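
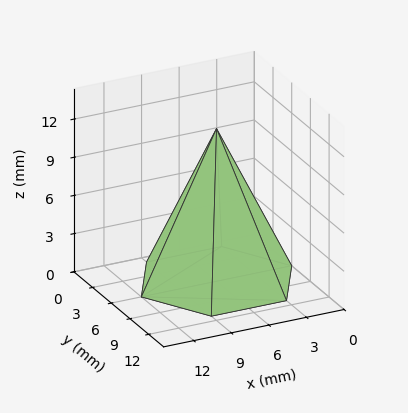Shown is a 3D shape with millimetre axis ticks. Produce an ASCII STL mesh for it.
Reading the render: the shape is a regular 6-sided pyramid, base circumscribed radius ≈ 6 mm, apex at z ≈ 12 mm (dimensions read to the nearest mm from the axis ticks). For the STL, each face is triangulated and given an outward normal.

solid part
  facet normal 0.0000 0.0000 -1.0000
    outer loop
      vertex 3.000 11.196 0.000
      vertex 9.000 11.196 0.000
      vertex 12.000 6.000 0.000
    endloop
  endfacet
  facet normal 0.0000 0.0000 -1.0000
    outer loop
      vertex 0.000 6.000 0.000
      vertex 3.000 11.196 0.000
      vertex 12.000 6.000 0.000
    endloop
  endfacet
  facet normal 0.0000 0.0000 -1.0000
    outer loop
      vertex 3.000 0.804 0.000
      vertex 0.000 6.000 0.000
      vertex 12.000 6.000 0.000
    endloop
  endfacet
  facet normal 0.0000 0.0000 -1.0000
    outer loop
      vertex 9.000 0.804 0.000
      vertex 3.000 0.804 0.000
      vertex 12.000 6.000 0.000
    endloop
  endfacet
  facet normal 0.7947 0.4588 0.3974
    outer loop
      vertex 12.000 6.000 0.000
      vertex 9.000 11.196 0.000
      vertex 6.000 6.000 12.000
    endloop
  endfacet
  facet normal 0.0000 0.9177 0.3973
    outer loop
      vertex 9.000 11.196 0.000
      vertex 3.000 11.196 0.000
      vertex 6.000 6.000 12.000
    endloop
  endfacet
  facet normal -0.7947 0.4588 0.3974
    outer loop
      vertex 3.000 11.196 0.000
      vertex 0.000 6.000 0.000
      vertex 6.000 6.000 12.000
    endloop
  endfacet
  facet normal -0.7947 -0.4588 0.3974
    outer loop
      vertex 0.000 6.000 0.000
      vertex 3.000 0.804 0.000
      vertex 6.000 6.000 12.000
    endloop
  endfacet
  facet normal 0.0000 -0.9177 0.3973
    outer loop
      vertex 3.000 0.804 0.000
      vertex 9.000 0.804 0.000
      vertex 6.000 6.000 12.000
    endloop
  endfacet
  facet normal 0.7947 -0.4588 0.3974
    outer loop
      vertex 9.000 0.804 0.000
      vertex 12.000 6.000 0.000
      vertex 6.000 6.000 12.000
    endloop
  endfacet
endsolid part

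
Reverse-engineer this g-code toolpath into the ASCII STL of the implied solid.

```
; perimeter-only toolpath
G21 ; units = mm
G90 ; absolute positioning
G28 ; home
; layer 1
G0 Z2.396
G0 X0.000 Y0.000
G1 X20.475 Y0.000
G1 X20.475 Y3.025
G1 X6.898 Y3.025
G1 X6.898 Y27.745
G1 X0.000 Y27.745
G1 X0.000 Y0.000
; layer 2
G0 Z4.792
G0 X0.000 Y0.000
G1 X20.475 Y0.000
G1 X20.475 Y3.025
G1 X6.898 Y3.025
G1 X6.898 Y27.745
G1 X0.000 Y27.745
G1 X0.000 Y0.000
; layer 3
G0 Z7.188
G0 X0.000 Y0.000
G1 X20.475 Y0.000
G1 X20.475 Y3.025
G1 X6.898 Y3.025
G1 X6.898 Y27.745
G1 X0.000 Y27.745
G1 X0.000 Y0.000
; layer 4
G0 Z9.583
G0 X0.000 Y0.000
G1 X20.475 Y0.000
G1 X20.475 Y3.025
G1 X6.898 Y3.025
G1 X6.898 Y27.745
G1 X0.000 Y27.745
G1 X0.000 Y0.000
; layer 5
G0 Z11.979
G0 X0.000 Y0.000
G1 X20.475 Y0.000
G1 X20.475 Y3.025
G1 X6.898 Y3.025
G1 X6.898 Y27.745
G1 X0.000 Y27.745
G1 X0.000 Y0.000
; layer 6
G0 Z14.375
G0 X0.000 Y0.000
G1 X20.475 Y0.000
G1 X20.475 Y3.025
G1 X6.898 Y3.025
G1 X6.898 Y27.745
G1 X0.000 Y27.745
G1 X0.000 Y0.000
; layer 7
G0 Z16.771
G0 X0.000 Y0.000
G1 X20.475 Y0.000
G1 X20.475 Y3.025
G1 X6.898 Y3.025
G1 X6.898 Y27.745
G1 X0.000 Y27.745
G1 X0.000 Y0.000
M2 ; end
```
solid part
  facet normal 0.0000 0.0000 -1.0000
    outer loop
      vertex 20.475 3.025 0.000
      vertex 20.475 0.000 0.000
      vertex 0.000 0.000 0.000
    endloop
  endfacet
  facet normal 0.0000 0.0000 -1.0000
    outer loop
      vertex 6.898 3.025 0.000
      vertex 20.475 3.025 0.000
      vertex 0.000 0.000 0.000
    endloop
  endfacet
  facet normal 0.0000 0.0000 -1.0000
    outer loop
      vertex 6.898 27.745 0.000
      vertex 6.898 3.025 0.000
      vertex 0.000 0.000 0.000
    endloop
  endfacet
  facet normal 0.0000 0.0000 -1.0000
    outer loop
      vertex 0.000 27.745 0.000
      vertex 6.898 27.745 0.000
      vertex 0.000 0.000 0.000
    endloop
  endfacet
  facet normal 0.0000 0.0000 1.0000
    outer loop
      vertex 0.000 0.000 16.771
      vertex 20.475 0.000 16.771
      vertex 20.475 3.025 16.771
    endloop
  endfacet
  facet normal 0.0000 0.0000 1.0000
    outer loop
      vertex 0.000 0.000 16.771
      vertex 20.475 3.025 16.771
      vertex 6.898 3.025 16.771
    endloop
  endfacet
  facet normal 0.0000 0.0000 1.0000
    outer loop
      vertex 0.000 0.000 16.771
      vertex 6.898 3.025 16.771
      vertex 6.898 27.745 16.771
    endloop
  endfacet
  facet normal 0.0000 0.0000 1.0000
    outer loop
      vertex 0.000 0.000 16.771
      vertex 6.898 27.745 16.771
      vertex 0.000 27.745 16.771
    endloop
  endfacet
  facet normal 0.0000 -1.0000 0.0000
    outer loop
      vertex 0.000 0.000 0.000
      vertex 20.475 0.000 0.000
      vertex 20.475 0.000 16.771
    endloop
  endfacet
  facet normal 0.0000 -1.0000 0.0000
    outer loop
      vertex 0.000 0.000 0.000
      vertex 20.475 0.000 16.771
      vertex 0.000 0.000 16.771
    endloop
  endfacet
  facet normal 1.0000 0.0000 0.0000
    outer loop
      vertex 20.475 0.000 0.000
      vertex 20.475 3.025 0.000
      vertex 20.475 3.025 16.771
    endloop
  endfacet
  facet normal 1.0000 0.0000 0.0000
    outer loop
      vertex 20.475 0.000 0.000
      vertex 20.475 3.025 16.771
      vertex 20.475 0.000 16.771
    endloop
  endfacet
  facet normal 0.0000 1.0000 0.0000
    outer loop
      vertex 20.475 3.025 0.000
      vertex 6.898 3.025 0.000
      vertex 6.898 3.025 16.771
    endloop
  endfacet
  facet normal 0.0000 1.0000 0.0000
    outer loop
      vertex 20.475 3.025 0.000
      vertex 6.898 3.025 16.771
      vertex 20.475 3.025 16.771
    endloop
  endfacet
  facet normal 1.0000 0.0000 0.0000
    outer loop
      vertex 6.898 3.025 0.000
      vertex 6.898 27.745 0.000
      vertex 6.898 27.745 16.771
    endloop
  endfacet
  facet normal 1.0000 0.0000 0.0000
    outer loop
      vertex 6.898 3.025 0.000
      vertex 6.898 27.745 16.771
      vertex 6.898 3.025 16.771
    endloop
  endfacet
  facet normal 0.0000 1.0000 0.0000
    outer loop
      vertex 6.898 27.745 0.000
      vertex 0.000 27.745 0.000
      vertex 0.000 27.745 16.771
    endloop
  endfacet
  facet normal 0.0000 1.0000 0.0000
    outer loop
      vertex 6.898 27.745 0.000
      vertex 0.000 27.745 16.771
      vertex 6.898 27.745 16.771
    endloop
  endfacet
  facet normal -1.0000 0.0000 0.0000
    outer loop
      vertex 0.000 27.745 0.000
      vertex 0.000 0.000 0.000
      vertex 0.000 0.000 16.771
    endloop
  endfacet
  facet normal -1.0000 0.0000 0.0000
    outer loop
      vertex 0.000 27.745 0.000
      vertex 0.000 0.000 16.771
      vertex 0.000 27.745 16.771
    endloop
  endfacet
endsolid part

The G0 Z moves step by Δz≈2.396 mm. Every layer's G1 loop is the same polygon, so the solid is a straight extrusion of it from z=0 to z≈16.8. Closing with flat bottom and top caps and triangulating gives 20 facets — an L-shaped prism: outer 20.5 × 27.7 mm, arm thicknesses ≈ 3.02 mm (horizontal) and 6.9 mm (vertical), extruded 16.8 mm in z.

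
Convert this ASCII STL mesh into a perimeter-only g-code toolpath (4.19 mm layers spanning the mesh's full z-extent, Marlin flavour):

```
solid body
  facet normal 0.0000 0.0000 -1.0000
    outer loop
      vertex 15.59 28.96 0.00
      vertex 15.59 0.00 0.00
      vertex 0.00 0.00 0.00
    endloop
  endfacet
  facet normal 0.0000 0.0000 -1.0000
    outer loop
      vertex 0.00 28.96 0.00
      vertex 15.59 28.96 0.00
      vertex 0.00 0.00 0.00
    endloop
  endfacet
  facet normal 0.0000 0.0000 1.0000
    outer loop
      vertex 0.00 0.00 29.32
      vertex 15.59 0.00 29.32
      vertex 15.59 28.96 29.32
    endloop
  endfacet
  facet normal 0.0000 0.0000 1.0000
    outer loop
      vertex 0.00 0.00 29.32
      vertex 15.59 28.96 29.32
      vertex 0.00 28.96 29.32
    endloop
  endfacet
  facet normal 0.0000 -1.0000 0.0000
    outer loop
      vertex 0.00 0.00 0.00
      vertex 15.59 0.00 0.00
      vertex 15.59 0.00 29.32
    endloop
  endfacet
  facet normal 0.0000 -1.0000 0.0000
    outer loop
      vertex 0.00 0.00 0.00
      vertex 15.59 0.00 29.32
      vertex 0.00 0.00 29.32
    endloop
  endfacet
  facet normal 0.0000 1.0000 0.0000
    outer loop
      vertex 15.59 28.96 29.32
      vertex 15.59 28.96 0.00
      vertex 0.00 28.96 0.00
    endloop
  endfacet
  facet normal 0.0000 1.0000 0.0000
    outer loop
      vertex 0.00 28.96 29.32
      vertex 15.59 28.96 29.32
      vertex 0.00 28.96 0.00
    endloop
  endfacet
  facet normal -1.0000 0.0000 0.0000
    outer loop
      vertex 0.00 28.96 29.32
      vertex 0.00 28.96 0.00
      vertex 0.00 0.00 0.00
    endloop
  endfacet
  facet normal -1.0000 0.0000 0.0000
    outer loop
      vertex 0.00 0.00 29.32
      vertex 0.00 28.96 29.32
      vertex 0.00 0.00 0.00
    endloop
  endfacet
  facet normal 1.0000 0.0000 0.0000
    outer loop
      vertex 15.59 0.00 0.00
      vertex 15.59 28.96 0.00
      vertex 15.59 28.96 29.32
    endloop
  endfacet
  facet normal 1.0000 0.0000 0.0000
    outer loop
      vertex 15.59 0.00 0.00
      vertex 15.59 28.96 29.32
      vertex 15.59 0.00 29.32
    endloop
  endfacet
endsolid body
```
; perimeter-only toolpath
G21 ; units = mm
G90 ; absolute positioning
G28 ; home
; layer 1
G0 Z4.19
G0 X0.00 Y0.00
G1 X15.59 Y0.00
G1 X15.59 Y28.96
G1 X0.00 Y28.96
G1 X0.00 Y0.00
; layer 2
G0 Z8.38
G0 X0.00 Y0.00
G1 X15.59 Y0.00
G1 X15.59 Y28.96
G1 X0.00 Y28.96
G1 X0.00 Y0.00
; layer 3
G0 Z12.57
G0 X0.00 Y0.00
G1 X15.59 Y0.00
G1 X15.59 Y28.96
G1 X0.00 Y28.96
G1 X0.00 Y0.00
; layer 4
G0 Z16.75
G0 X0.00 Y0.00
G1 X15.59 Y0.00
G1 X15.59 Y28.96
G1 X0.00 Y28.96
G1 X0.00 Y0.00
; layer 5
G0 Z20.94
G0 X0.00 Y0.00
G1 X15.59 Y0.00
G1 X15.59 Y28.96
G1 X0.00 Y28.96
G1 X0.00 Y0.00
; layer 6
G0 Z25.13
G0 X0.00 Y0.00
G1 X15.59 Y0.00
G1 X15.59 Y28.96
G1 X0.00 Y28.96
G1 X0.00 Y0.00
; layer 7
G0 Z29.32
G0 X0.00 Y0.00
G1 X15.59 Y0.00
G1 X15.59 Y28.96
G1 X0.00 Y28.96
G1 X0.00 Y0.00
M2 ; end

The solid is a rectangular box, roughly 15.6 × 29 mm footprint and 29.3 mm tall. Slicing at Δz = 4.19 mm — 7 equal slices spanning the solid's height, so layer i sits at z = i·h/7 — gives 7 non-empty perimeters. Each is a 4-segment closed polygon; G0 lifts to the layer z and rapids to the start vertex, then G1 traces the edges.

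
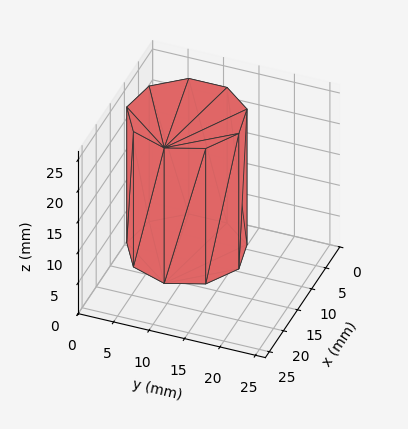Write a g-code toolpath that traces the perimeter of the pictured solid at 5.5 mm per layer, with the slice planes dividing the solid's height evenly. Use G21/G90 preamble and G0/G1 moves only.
Reading the render: the shape is a regular 9-sided prism (a cylinder approximated with 9 flat sides), circumscribed radius ≈ 8 mm, height ≈ 22 mm (dimensions read to the nearest mm from the axis ticks). For the g-code, the solid's height is divided into equal slices at the stated Δz and each level perimeter traced with G1 moves after a G0 lift.

; perimeter-only toolpath
G21 ; units = mm
G90 ; absolute positioning
G28 ; home
; layer 1
G0 Z5.5
G0 X16.0 Y8.0
G1 X14.1 Y13.1
G1 X9.4 Y15.9
G1 X4.0 Y14.9
G1 X0.5 Y10.7
G1 X0.5 Y5.3
G1 X4.0 Y1.1
G1 X9.4 Y0.1
G1 X14.1 Y2.9
G1 X16.0 Y8.0
; layer 2
G0 Z11.0
G0 X16.0 Y8.0
G1 X14.1 Y13.1
G1 X9.4 Y15.9
G1 X4.0 Y14.9
G1 X0.5 Y10.7
G1 X0.5 Y5.3
G1 X4.0 Y1.1
G1 X9.4 Y0.1
G1 X14.1 Y2.9
G1 X16.0 Y8.0
; layer 3
G0 Z16.5
G0 X16.0 Y8.0
G1 X14.1 Y13.1
G1 X9.4 Y15.9
G1 X4.0 Y14.9
G1 X0.5 Y10.7
G1 X0.5 Y5.3
G1 X4.0 Y1.1
G1 X9.4 Y0.1
G1 X14.1 Y2.9
G1 X16.0 Y8.0
; layer 4
G0 Z22.0
G0 X16.0 Y8.0
G1 X14.1 Y13.1
G1 X9.4 Y15.9
G1 X4.0 Y14.9
G1 X0.5 Y10.7
G1 X0.5 Y5.3
G1 X4.0 Y1.1
G1 X9.4 Y0.1
G1 X14.1 Y2.9
G1 X16.0 Y8.0
M2 ; end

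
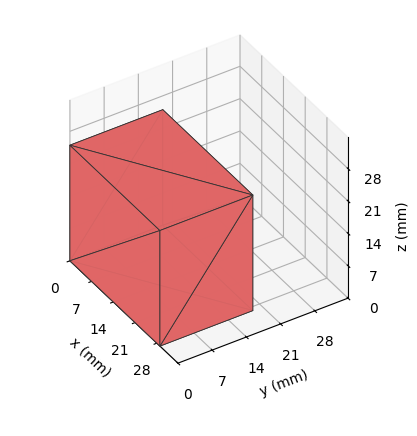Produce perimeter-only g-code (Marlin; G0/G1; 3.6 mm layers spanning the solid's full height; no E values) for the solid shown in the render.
Reading the render: the shape is a rectangular box, roughly 29 × 19 mm footprint and 25 mm tall (dimensions read to the nearest mm from the axis ticks). For the g-code, the solid's height is divided into equal slices at the stated Δz and each level perimeter traced with G1 moves after a G0 lift.

; perimeter-only toolpath
G21 ; units = mm
G90 ; absolute positioning
G28 ; home
; layer 1
G0 Z3.6
G0 X0.0 Y0.0
G1 X29.0 Y0.0
G1 X29.0 Y19.0
G1 X0.0 Y19.0
G1 X0.0 Y0.0
; layer 2
G0 Z7.1
G0 X0.0 Y0.0
G1 X29.0 Y0.0
G1 X29.0 Y19.0
G1 X0.0 Y19.0
G1 X0.0 Y0.0
; layer 3
G0 Z10.7
G0 X0.0 Y0.0
G1 X29.0 Y0.0
G1 X29.0 Y19.0
G1 X0.0 Y19.0
G1 X0.0 Y0.0
; layer 4
G0 Z14.3
G0 X0.0 Y0.0
G1 X29.0 Y0.0
G1 X29.0 Y19.0
G1 X0.0 Y19.0
G1 X0.0 Y0.0
; layer 5
G0 Z17.9
G0 X0.0 Y0.0
G1 X29.0 Y0.0
G1 X29.0 Y19.0
G1 X0.0 Y19.0
G1 X0.0 Y0.0
; layer 6
G0 Z21.4
G0 X0.0 Y0.0
G1 X29.0 Y0.0
G1 X29.0 Y19.0
G1 X0.0 Y19.0
G1 X0.0 Y0.0
; layer 7
G0 Z25.0
G0 X0.0 Y0.0
G1 X29.0 Y0.0
G1 X29.0 Y19.0
G1 X0.0 Y19.0
G1 X0.0 Y0.0
M2 ; end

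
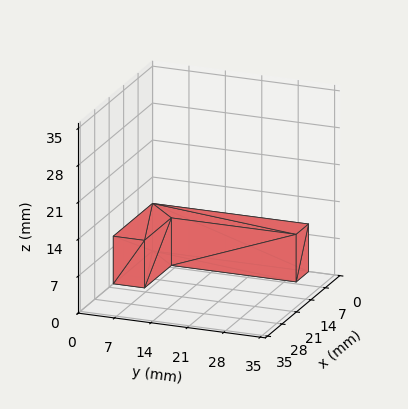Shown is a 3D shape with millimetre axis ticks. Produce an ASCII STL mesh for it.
Reading the render: the shape is an L-shaped prism: outer 19 × 30 mm, arm thicknesses ≈ 6 mm (horizontal) and 6 mm (vertical), extruded 9 mm in z (dimensions read to the nearest mm from the axis ticks). For the STL, each face is triangulated and given an outward normal.

solid part
  facet normal 0.0000 0.0000 -1.0000
    outer loop
      vertex 19.000 6.000 0.000
      vertex 19.000 0.000 0.000
      vertex 0.000 0.000 0.000
    endloop
  endfacet
  facet normal 0.0000 0.0000 -1.0000
    outer loop
      vertex 6.000 6.000 0.000
      vertex 19.000 6.000 0.000
      vertex 0.000 0.000 0.000
    endloop
  endfacet
  facet normal 0.0000 0.0000 -1.0000
    outer loop
      vertex 6.000 30.000 0.000
      vertex 6.000 6.000 0.000
      vertex 0.000 0.000 0.000
    endloop
  endfacet
  facet normal 0.0000 0.0000 -1.0000
    outer loop
      vertex 0.000 30.000 0.000
      vertex 6.000 30.000 0.000
      vertex 0.000 0.000 0.000
    endloop
  endfacet
  facet normal 0.0000 0.0000 1.0000
    outer loop
      vertex 0.000 0.000 9.000
      vertex 19.000 0.000 9.000
      vertex 19.000 6.000 9.000
    endloop
  endfacet
  facet normal 0.0000 0.0000 1.0000
    outer loop
      vertex 0.000 0.000 9.000
      vertex 19.000 6.000 9.000
      vertex 6.000 6.000 9.000
    endloop
  endfacet
  facet normal 0.0000 0.0000 1.0000
    outer loop
      vertex 0.000 0.000 9.000
      vertex 6.000 6.000 9.000
      vertex 6.000 30.000 9.000
    endloop
  endfacet
  facet normal 0.0000 0.0000 1.0000
    outer loop
      vertex 0.000 0.000 9.000
      vertex 6.000 30.000 9.000
      vertex 0.000 30.000 9.000
    endloop
  endfacet
  facet normal 0.0000 -1.0000 0.0000
    outer loop
      vertex 0.000 0.000 0.000
      vertex 19.000 0.000 0.000
      vertex 19.000 0.000 9.000
    endloop
  endfacet
  facet normal 0.0000 -1.0000 0.0000
    outer loop
      vertex 0.000 0.000 0.000
      vertex 19.000 0.000 9.000
      vertex 0.000 0.000 9.000
    endloop
  endfacet
  facet normal 1.0000 0.0000 0.0000
    outer loop
      vertex 19.000 0.000 0.000
      vertex 19.000 6.000 0.000
      vertex 19.000 6.000 9.000
    endloop
  endfacet
  facet normal 1.0000 0.0000 0.0000
    outer loop
      vertex 19.000 0.000 0.000
      vertex 19.000 6.000 9.000
      vertex 19.000 0.000 9.000
    endloop
  endfacet
  facet normal 0.0000 1.0000 0.0000
    outer loop
      vertex 19.000 6.000 0.000
      vertex 6.000 6.000 0.000
      vertex 6.000 6.000 9.000
    endloop
  endfacet
  facet normal 0.0000 1.0000 0.0000
    outer loop
      vertex 19.000 6.000 0.000
      vertex 6.000 6.000 9.000
      vertex 19.000 6.000 9.000
    endloop
  endfacet
  facet normal 1.0000 0.0000 0.0000
    outer loop
      vertex 6.000 6.000 0.000
      vertex 6.000 30.000 0.000
      vertex 6.000 30.000 9.000
    endloop
  endfacet
  facet normal 1.0000 0.0000 0.0000
    outer loop
      vertex 6.000 6.000 0.000
      vertex 6.000 30.000 9.000
      vertex 6.000 6.000 9.000
    endloop
  endfacet
  facet normal 0.0000 1.0000 0.0000
    outer loop
      vertex 6.000 30.000 0.000
      vertex 0.000 30.000 0.000
      vertex 0.000 30.000 9.000
    endloop
  endfacet
  facet normal 0.0000 1.0000 0.0000
    outer loop
      vertex 6.000 30.000 0.000
      vertex 0.000 30.000 9.000
      vertex 6.000 30.000 9.000
    endloop
  endfacet
  facet normal -1.0000 0.0000 0.0000
    outer loop
      vertex 0.000 30.000 0.000
      vertex 0.000 0.000 0.000
      vertex 0.000 0.000 9.000
    endloop
  endfacet
  facet normal -1.0000 0.0000 0.0000
    outer loop
      vertex 0.000 30.000 0.000
      vertex 0.000 0.000 9.000
      vertex 0.000 30.000 9.000
    endloop
  endfacet
endsolid part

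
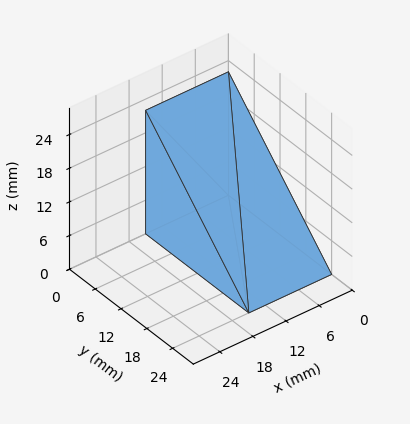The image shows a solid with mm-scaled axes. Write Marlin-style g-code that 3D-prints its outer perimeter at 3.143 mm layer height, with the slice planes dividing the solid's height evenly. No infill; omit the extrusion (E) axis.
Reading the render: the shape is a wedge (ramp): 15 × 24 mm base, rising to 22 mm along the y=0 edge and sloping linearly to z=0 at y=24 (dimensions read to the nearest mm from the axis ticks). For the g-code, the solid's height is divided into equal slices at the stated Δz and each level perimeter traced with G1 moves after a G0 lift.

; perimeter-only toolpath
G21 ; units = mm
G90 ; absolute positioning
G28 ; home
; layer 1
G0 Z3.143
G0 X0.000 Y0.000
G1 X15.000 Y0.000
G1 X15.000 Y20.571
G1 X0.000 Y20.571
G1 X0.000 Y0.000
; layer 2
G0 Z6.286
G0 X0.000 Y0.000
G1 X15.000 Y0.000
G1 X15.000 Y17.143
G1 X0.000 Y17.143
G1 X0.000 Y0.000
; layer 3
G0 Z9.429
G0 X0.000 Y0.000
G1 X15.000 Y0.000
G1 X15.000 Y13.714
G1 X0.000 Y13.714
G1 X0.000 Y0.000
; layer 4
G0 Z12.571
G0 X0.000 Y0.000
G1 X15.000 Y0.000
G1 X15.000 Y10.286
G1 X0.000 Y10.286
G1 X0.000 Y0.000
; layer 5
G0 Z15.714
G0 X0.000 Y0.000
G1 X15.000 Y0.000
G1 X15.000 Y6.857
G1 X0.000 Y6.857
G1 X0.000 Y0.000
; layer 6
G0 Z18.857
G0 X0.000 Y0.000
G1 X15.000 Y0.000
G1 X15.000 Y3.429
G1 X0.000 Y3.429
G1 X0.000 Y0.000
M2 ; end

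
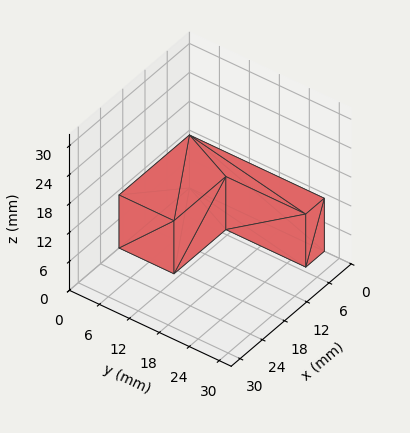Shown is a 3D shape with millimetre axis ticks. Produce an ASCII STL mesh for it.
Reading the render: the shape is an L-shaped prism: outer 19 × 27 mm, arm thicknesses ≈ 11 mm (horizontal) and 5 mm (vertical), extruded 11 mm in z (dimensions read to the nearest mm from the axis ticks). For the STL, each face is triangulated and given an outward normal.

solid part
  facet normal 0.0000 0.0000 -1.0000
    outer loop
      vertex 19.00 11.00 0.00
      vertex 19.00 0.00 0.00
      vertex 0.00 0.00 0.00
    endloop
  endfacet
  facet normal 0.0000 0.0000 -1.0000
    outer loop
      vertex 5.00 11.00 0.00
      vertex 19.00 11.00 0.00
      vertex 0.00 0.00 0.00
    endloop
  endfacet
  facet normal 0.0000 0.0000 -1.0000
    outer loop
      vertex 5.00 27.00 0.00
      vertex 5.00 11.00 0.00
      vertex 0.00 0.00 0.00
    endloop
  endfacet
  facet normal 0.0000 0.0000 -1.0000
    outer loop
      vertex 0.00 27.00 0.00
      vertex 5.00 27.00 0.00
      vertex 0.00 0.00 0.00
    endloop
  endfacet
  facet normal 0.0000 0.0000 1.0000
    outer loop
      vertex 0.00 0.00 11.00
      vertex 19.00 0.00 11.00
      vertex 19.00 11.00 11.00
    endloop
  endfacet
  facet normal 0.0000 0.0000 1.0000
    outer loop
      vertex 0.00 0.00 11.00
      vertex 19.00 11.00 11.00
      vertex 5.00 11.00 11.00
    endloop
  endfacet
  facet normal 0.0000 0.0000 1.0000
    outer loop
      vertex 0.00 0.00 11.00
      vertex 5.00 11.00 11.00
      vertex 5.00 27.00 11.00
    endloop
  endfacet
  facet normal 0.0000 0.0000 1.0000
    outer loop
      vertex 0.00 0.00 11.00
      vertex 5.00 27.00 11.00
      vertex 0.00 27.00 11.00
    endloop
  endfacet
  facet normal 0.0000 -1.0000 0.0000
    outer loop
      vertex 0.00 0.00 0.00
      vertex 19.00 0.00 0.00
      vertex 19.00 0.00 11.00
    endloop
  endfacet
  facet normal 0.0000 -1.0000 0.0000
    outer loop
      vertex 0.00 0.00 0.00
      vertex 19.00 0.00 11.00
      vertex 0.00 0.00 11.00
    endloop
  endfacet
  facet normal 1.0000 0.0000 0.0000
    outer loop
      vertex 19.00 0.00 0.00
      vertex 19.00 11.00 0.00
      vertex 19.00 11.00 11.00
    endloop
  endfacet
  facet normal 1.0000 0.0000 0.0000
    outer loop
      vertex 19.00 0.00 0.00
      vertex 19.00 11.00 11.00
      vertex 19.00 0.00 11.00
    endloop
  endfacet
  facet normal 0.0000 1.0000 0.0000
    outer loop
      vertex 19.00 11.00 0.00
      vertex 5.00 11.00 0.00
      vertex 5.00 11.00 11.00
    endloop
  endfacet
  facet normal 0.0000 1.0000 0.0000
    outer loop
      vertex 19.00 11.00 0.00
      vertex 5.00 11.00 11.00
      vertex 19.00 11.00 11.00
    endloop
  endfacet
  facet normal 1.0000 0.0000 0.0000
    outer loop
      vertex 5.00 11.00 0.00
      vertex 5.00 27.00 0.00
      vertex 5.00 27.00 11.00
    endloop
  endfacet
  facet normal 1.0000 0.0000 0.0000
    outer loop
      vertex 5.00 11.00 0.00
      vertex 5.00 27.00 11.00
      vertex 5.00 11.00 11.00
    endloop
  endfacet
  facet normal 0.0000 1.0000 0.0000
    outer loop
      vertex 5.00 27.00 0.00
      vertex 0.00 27.00 0.00
      vertex 0.00 27.00 11.00
    endloop
  endfacet
  facet normal 0.0000 1.0000 0.0000
    outer loop
      vertex 5.00 27.00 0.00
      vertex 0.00 27.00 11.00
      vertex 5.00 27.00 11.00
    endloop
  endfacet
  facet normal -1.0000 0.0000 0.0000
    outer loop
      vertex 0.00 27.00 0.00
      vertex 0.00 0.00 0.00
      vertex 0.00 0.00 11.00
    endloop
  endfacet
  facet normal -1.0000 0.0000 0.0000
    outer loop
      vertex 0.00 27.00 0.00
      vertex 0.00 0.00 11.00
      vertex 0.00 27.00 11.00
    endloop
  endfacet
endsolid part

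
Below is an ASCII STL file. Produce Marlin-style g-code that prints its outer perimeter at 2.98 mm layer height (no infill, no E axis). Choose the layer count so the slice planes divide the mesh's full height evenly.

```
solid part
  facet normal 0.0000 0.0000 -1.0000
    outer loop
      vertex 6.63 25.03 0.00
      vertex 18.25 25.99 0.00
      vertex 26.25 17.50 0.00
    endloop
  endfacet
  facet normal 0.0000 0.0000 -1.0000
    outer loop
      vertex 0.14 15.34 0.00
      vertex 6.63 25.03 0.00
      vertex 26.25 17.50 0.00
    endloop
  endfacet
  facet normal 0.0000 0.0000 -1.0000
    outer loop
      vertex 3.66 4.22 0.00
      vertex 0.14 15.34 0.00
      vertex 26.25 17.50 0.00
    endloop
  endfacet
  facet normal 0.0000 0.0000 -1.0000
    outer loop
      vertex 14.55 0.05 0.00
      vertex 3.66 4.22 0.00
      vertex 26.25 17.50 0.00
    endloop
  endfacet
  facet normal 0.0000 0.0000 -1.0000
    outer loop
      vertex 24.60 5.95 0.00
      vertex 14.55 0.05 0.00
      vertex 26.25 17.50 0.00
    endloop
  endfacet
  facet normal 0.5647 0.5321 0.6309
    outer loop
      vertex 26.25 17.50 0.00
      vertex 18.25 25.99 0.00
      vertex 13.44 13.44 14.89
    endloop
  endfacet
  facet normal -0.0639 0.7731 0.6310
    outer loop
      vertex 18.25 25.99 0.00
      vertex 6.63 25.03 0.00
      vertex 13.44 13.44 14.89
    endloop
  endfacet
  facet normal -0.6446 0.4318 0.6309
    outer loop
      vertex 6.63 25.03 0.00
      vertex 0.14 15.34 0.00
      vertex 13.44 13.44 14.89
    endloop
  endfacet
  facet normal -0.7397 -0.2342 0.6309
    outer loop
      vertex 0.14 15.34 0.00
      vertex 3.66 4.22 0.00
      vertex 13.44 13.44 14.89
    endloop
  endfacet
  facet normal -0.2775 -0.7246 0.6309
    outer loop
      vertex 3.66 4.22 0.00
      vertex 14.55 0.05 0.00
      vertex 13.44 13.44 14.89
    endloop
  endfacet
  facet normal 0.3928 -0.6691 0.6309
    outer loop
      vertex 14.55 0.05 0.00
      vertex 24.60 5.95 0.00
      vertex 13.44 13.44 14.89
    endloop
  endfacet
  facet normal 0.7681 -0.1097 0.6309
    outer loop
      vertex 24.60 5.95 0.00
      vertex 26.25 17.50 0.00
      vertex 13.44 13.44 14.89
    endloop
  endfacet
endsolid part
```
; perimeter-only toolpath
G21 ; units = mm
G90 ; absolute positioning
G28 ; home
; layer 1
G0 Z2.98
G0 X23.69 Y16.69
G1 X17.29 Y23.48
G1 X7.99 Y22.71
G1 X2.80 Y14.96
G1 X5.62 Y6.06
G1 X14.33 Y2.73
G1 X22.37 Y7.45
G1 X23.69 Y16.69
; layer 2
G0 Z5.96
G0 X21.13 Y15.88
G1 X16.33 Y20.97
G1 X9.35 Y20.39
G1 X5.46 Y14.58
G1 X7.57 Y7.91
G1 X14.11 Y5.41
G1 X20.14 Y8.95
G1 X21.13 Y15.88
; layer 3
G0 Z8.93
G0 X18.56 Y15.06
G1 X15.36 Y18.46
G1 X10.72 Y18.08
G1 X8.12 Y14.20
G1 X9.53 Y9.75
G1 X13.88 Y8.08
G1 X17.90 Y10.44
G1 X18.56 Y15.06
; layer 4
G0 Z11.91
G0 X16.00 Y14.25
G1 X14.40 Y15.95
G1 X12.08 Y15.76
G1 X10.78 Y13.82
G1 X11.48 Y11.60
G1 X13.66 Y10.76
G1 X15.67 Y11.94
G1 X16.00 Y14.25
M2 ; end

The solid is a regular 7-sided pyramid, base circumscribed radius ≈ 13.4 mm, apex at z ≈ 14.9 mm. Slicing at Δz = 2.98 mm — 5 equal slices spanning the solid's height, so layer i sits at z = i·h/5 — gives 4 non-empty perimeters. Each is a 7-segment closed polygon; G0 lifts to the layer z and rapids to the start vertex, then G1 traces the edges. The cross-section shrinks linearly with z (the slice at the apex is degenerate and omitted).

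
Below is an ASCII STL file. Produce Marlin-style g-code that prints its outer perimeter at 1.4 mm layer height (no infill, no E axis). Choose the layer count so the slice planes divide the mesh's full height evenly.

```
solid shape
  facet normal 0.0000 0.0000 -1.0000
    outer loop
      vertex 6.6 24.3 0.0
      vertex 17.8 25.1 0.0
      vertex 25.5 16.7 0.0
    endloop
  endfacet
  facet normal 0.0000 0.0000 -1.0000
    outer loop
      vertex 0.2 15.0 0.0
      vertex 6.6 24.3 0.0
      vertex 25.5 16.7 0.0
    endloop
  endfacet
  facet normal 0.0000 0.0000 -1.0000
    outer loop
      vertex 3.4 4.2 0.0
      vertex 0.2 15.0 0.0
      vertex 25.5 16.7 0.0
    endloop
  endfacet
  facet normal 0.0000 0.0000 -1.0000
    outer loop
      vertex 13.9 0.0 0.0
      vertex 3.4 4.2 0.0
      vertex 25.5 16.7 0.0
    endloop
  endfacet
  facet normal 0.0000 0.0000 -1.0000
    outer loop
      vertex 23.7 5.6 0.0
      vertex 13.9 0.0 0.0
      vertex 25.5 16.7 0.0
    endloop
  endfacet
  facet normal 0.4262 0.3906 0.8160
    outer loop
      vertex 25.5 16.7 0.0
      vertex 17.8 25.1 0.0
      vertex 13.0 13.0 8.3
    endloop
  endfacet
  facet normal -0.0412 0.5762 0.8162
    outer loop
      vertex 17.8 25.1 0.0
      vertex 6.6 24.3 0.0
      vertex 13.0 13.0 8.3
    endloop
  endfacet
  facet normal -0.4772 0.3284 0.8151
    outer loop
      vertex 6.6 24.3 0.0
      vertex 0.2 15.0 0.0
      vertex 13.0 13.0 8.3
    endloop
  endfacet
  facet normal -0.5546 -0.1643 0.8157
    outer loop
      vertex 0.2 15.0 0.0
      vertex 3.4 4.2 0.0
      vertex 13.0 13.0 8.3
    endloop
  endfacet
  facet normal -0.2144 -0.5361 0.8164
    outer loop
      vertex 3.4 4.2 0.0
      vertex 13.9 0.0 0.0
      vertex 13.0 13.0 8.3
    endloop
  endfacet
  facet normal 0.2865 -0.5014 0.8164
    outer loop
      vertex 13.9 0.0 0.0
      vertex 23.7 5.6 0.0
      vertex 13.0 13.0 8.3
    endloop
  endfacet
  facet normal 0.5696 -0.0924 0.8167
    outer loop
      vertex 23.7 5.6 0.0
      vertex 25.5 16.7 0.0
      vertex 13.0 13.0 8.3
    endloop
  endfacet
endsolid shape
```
; perimeter-only toolpath
G21 ; units = mm
G90 ; absolute positioning
G28 ; home
; layer 1
G0 Z1.4
G0 X23.4 Y16.1
G1 X17.0 Y23.1
G1 X7.7 Y22.4
G1 X2.3 Y14.7
G1 X5.0 Y5.7
G1 X13.8 Y2.2
G1 X21.9 Y6.8
G1 X23.4 Y16.1
; layer 2
G0 Z2.8
G0 X21.3 Y15.5
G1 X16.2 Y21.1
G1 X8.7 Y20.5
G1 X4.5 Y14.3
G1 X6.6 Y7.1
G1 X13.6 Y4.3
G1 X20.1 Y8.1
G1 X21.3 Y15.5
; layer 3
G0 Z4.2
G0 X19.2 Y14.8
G1 X15.4 Y19.1
G1 X9.8 Y18.6
G1 X6.6 Y14.0
G1 X8.2 Y8.6
G1 X13.4 Y6.5
G1 X18.4 Y9.3
G1 X19.2 Y14.8
; layer 4
G0 Z5.5
G0 X17.2 Y14.2
G1 X14.6 Y17.0
G1 X10.9 Y16.8
G1 X8.7 Y13.7
G1 X9.8 Y10.1
G1 X13.3 Y8.7
G1 X16.6 Y10.5
G1 X17.2 Y14.2
; layer 5
G0 Z6.9
G0 X15.1 Y13.6
G1 X13.8 Y15.0
G1 X11.9 Y14.9
G1 X10.9 Y13.3
G1 X11.4 Y11.5
G1 X13.2 Y10.8
G1 X14.8 Y11.8
G1 X15.1 Y13.6
M2 ; end

The solid is a regular 7-sided pyramid, base circumscribed radius ≈ 13 mm, apex at z ≈ 8.3 mm. Slicing at Δz = 1.4 mm — 6 equal slices spanning the solid's height, so layer i sits at z = i·h/6 — gives 5 non-empty perimeters. Each is a 7-segment closed polygon; G0 lifts to the layer z and rapids to the start vertex, then G1 traces the edges. The cross-section shrinks linearly with z (the slice at the apex is degenerate and omitted).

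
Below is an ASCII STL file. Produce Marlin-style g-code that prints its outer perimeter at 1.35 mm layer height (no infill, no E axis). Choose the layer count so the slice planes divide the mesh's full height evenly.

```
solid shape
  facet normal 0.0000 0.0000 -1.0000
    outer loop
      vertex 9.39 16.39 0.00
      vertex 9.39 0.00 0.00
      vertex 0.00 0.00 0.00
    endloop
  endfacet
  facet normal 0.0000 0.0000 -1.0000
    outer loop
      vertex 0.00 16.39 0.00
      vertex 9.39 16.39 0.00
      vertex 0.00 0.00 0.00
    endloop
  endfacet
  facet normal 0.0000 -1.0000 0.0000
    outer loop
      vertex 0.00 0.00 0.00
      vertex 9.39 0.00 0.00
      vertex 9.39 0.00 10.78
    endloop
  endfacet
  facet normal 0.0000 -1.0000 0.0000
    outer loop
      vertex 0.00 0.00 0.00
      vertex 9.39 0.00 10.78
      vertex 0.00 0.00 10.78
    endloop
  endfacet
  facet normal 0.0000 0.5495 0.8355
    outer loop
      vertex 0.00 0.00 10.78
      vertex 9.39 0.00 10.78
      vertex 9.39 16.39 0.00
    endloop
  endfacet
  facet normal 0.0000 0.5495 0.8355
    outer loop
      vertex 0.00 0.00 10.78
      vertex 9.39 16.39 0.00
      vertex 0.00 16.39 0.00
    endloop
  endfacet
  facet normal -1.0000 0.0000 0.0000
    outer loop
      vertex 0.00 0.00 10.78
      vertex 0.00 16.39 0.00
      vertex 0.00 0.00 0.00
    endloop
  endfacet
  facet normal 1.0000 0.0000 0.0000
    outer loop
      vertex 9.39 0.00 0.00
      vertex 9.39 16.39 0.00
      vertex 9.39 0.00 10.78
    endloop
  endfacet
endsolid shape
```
; perimeter-only toolpath
G21 ; units = mm
G90 ; absolute positioning
G28 ; home
; layer 1
G0 Z1.35
G0 X0.00 Y0.00
G1 X9.39 Y0.00
G1 X9.39 Y14.34
G1 X0.00 Y14.34
G1 X0.00 Y0.00
; layer 2
G0 Z2.69
G0 X0.00 Y0.00
G1 X9.39 Y0.00
G1 X9.39 Y12.29
G1 X0.00 Y12.29
G1 X0.00 Y0.00
; layer 3
G0 Z4.04
G0 X0.00 Y0.00
G1 X9.39 Y0.00
G1 X9.39 Y10.24
G1 X0.00 Y10.24
G1 X0.00 Y0.00
; layer 4
G0 Z5.39
G0 X0.00 Y0.00
G1 X9.39 Y0.00
G1 X9.39 Y8.20
G1 X0.00 Y8.20
G1 X0.00 Y0.00
; layer 5
G0 Z6.74
G0 X0.00 Y0.00
G1 X9.39 Y0.00
G1 X9.39 Y6.15
G1 X0.00 Y6.15
G1 X0.00 Y0.00
; layer 6
G0 Z8.08
G0 X0.00 Y0.00
G1 X9.39 Y0.00
G1 X9.39 Y4.10
G1 X0.00 Y4.10
G1 X0.00 Y0.00
; layer 7
G0 Z9.43
G0 X0.00 Y0.00
G1 X9.39 Y0.00
G1 X9.39 Y2.05
G1 X0.00 Y2.05
G1 X0.00 Y0.00
M2 ; end

The solid is a wedge (ramp): 9.39 × 16.4 mm base, rising to 10.8 mm along the y=0 edge and sloping linearly to z=0 at y=16.4. Slicing at Δz = 1.35 mm — 8 equal slices spanning the solid's height, so layer i sits at z = i·h/8 — gives 7 non-empty perimeters. Each is a 4-segment closed polygon; G0 lifts to the layer z and rapids to the start vertex, then G1 traces the edges. The cross-section shrinks linearly with z (the slice at the apex is degenerate and omitted).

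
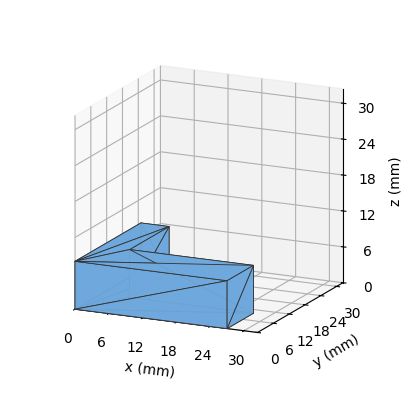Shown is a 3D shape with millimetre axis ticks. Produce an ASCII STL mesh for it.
Reading the render: the shape is an L-shaped prism: outer 27 × 25 mm, arm thicknesses ≈ 10 mm (horizontal) and 5 mm (vertical), extruded 8 mm in z (dimensions read to the nearest mm from the axis ticks). For the STL, each face is triangulated and given an outward normal.

solid part
  facet normal 0.0000 0.0000 -1.0000
    outer loop
      vertex 27.0 10.0 0.0
      vertex 27.0 0.0 0.0
      vertex 0.0 0.0 0.0
    endloop
  endfacet
  facet normal 0.0000 0.0000 -1.0000
    outer loop
      vertex 5.0 10.0 0.0
      vertex 27.0 10.0 0.0
      vertex 0.0 0.0 0.0
    endloop
  endfacet
  facet normal 0.0000 0.0000 -1.0000
    outer loop
      vertex 5.0 25.0 0.0
      vertex 5.0 10.0 0.0
      vertex 0.0 0.0 0.0
    endloop
  endfacet
  facet normal 0.0000 0.0000 -1.0000
    outer loop
      vertex 0.0 25.0 0.0
      vertex 5.0 25.0 0.0
      vertex 0.0 0.0 0.0
    endloop
  endfacet
  facet normal 0.0000 0.0000 1.0000
    outer loop
      vertex 0.0 0.0 8.0
      vertex 27.0 0.0 8.0
      vertex 27.0 10.0 8.0
    endloop
  endfacet
  facet normal 0.0000 0.0000 1.0000
    outer loop
      vertex 0.0 0.0 8.0
      vertex 27.0 10.0 8.0
      vertex 5.0 10.0 8.0
    endloop
  endfacet
  facet normal 0.0000 0.0000 1.0000
    outer loop
      vertex 0.0 0.0 8.0
      vertex 5.0 10.0 8.0
      vertex 5.0 25.0 8.0
    endloop
  endfacet
  facet normal 0.0000 0.0000 1.0000
    outer loop
      vertex 0.0 0.0 8.0
      vertex 5.0 25.0 8.0
      vertex 0.0 25.0 8.0
    endloop
  endfacet
  facet normal 0.0000 -1.0000 0.0000
    outer loop
      vertex 0.0 0.0 0.0
      vertex 27.0 0.0 0.0
      vertex 27.0 0.0 8.0
    endloop
  endfacet
  facet normal 0.0000 -1.0000 0.0000
    outer loop
      vertex 0.0 0.0 0.0
      vertex 27.0 0.0 8.0
      vertex 0.0 0.0 8.0
    endloop
  endfacet
  facet normal 1.0000 0.0000 0.0000
    outer loop
      vertex 27.0 0.0 0.0
      vertex 27.0 10.0 0.0
      vertex 27.0 10.0 8.0
    endloop
  endfacet
  facet normal 1.0000 0.0000 0.0000
    outer loop
      vertex 27.0 0.0 0.0
      vertex 27.0 10.0 8.0
      vertex 27.0 0.0 8.0
    endloop
  endfacet
  facet normal 0.0000 1.0000 0.0000
    outer loop
      vertex 27.0 10.0 0.0
      vertex 5.0 10.0 0.0
      vertex 5.0 10.0 8.0
    endloop
  endfacet
  facet normal 0.0000 1.0000 0.0000
    outer loop
      vertex 27.0 10.0 0.0
      vertex 5.0 10.0 8.0
      vertex 27.0 10.0 8.0
    endloop
  endfacet
  facet normal 1.0000 0.0000 0.0000
    outer loop
      vertex 5.0 10.0 0.0
      vertex 5.0 25.0 0.0
      vertex 5.0 25.0 8.0
    endloop
  endfacet
  facet normal 1.0000 0.0000 0.0000
    outer loop
      vertex 5.0 10.0 0.0
      vertex 5.0 25.0 8.0
      vertex 5.0 10.0 8.0
    endloop
  endfacet
  facet normal 0.0000 1.0000 0.0000
    outer loop
      vertex 5.0 25.0 0.0
      vertex 0.0 25.0 0.0
      vertex 0.0 25.0 8.0
    endloop
  endfacet
  facet normal 0.0000 1.0000 0.0000
    outer loop
      vertex 5.0 25.0 0.0
      vertex 0.0 25.0 8.0
      vertex 5.0 25.0 8.0
    endloop
  endfacet
  facet normal -1.0000 0.0000 0.0000
    outer loop
      vertex 0.0 25.0 0.0
      vertex 0.0 0.0 0.0
      vertex 0.0 0.0 8.0
    endloop
  endfacet
  facet normal -1.0000 0.0000 0.0000
    outer loop
      vertex 0.0 25.0 0.0
      vertex 0.0 0.0 8.0
      vertex 0.0 25.0 8.0
    endloop
  endfacet
endsolid part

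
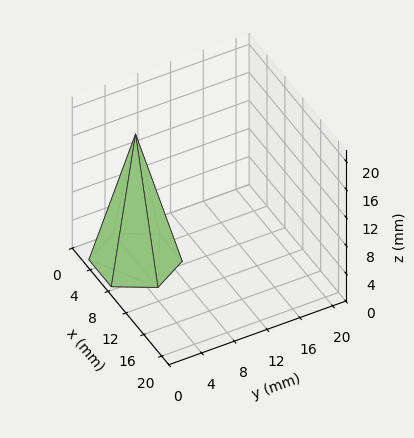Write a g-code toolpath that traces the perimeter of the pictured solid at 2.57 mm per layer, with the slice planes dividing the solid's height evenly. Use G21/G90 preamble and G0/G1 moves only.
Reading the render: the shape is a regular 6-sided pyramid, base circumscribed radius ≈ 5 mm, apex at z ≈ 18 mm (dimensions read to the nearest mm from the axis ticks). For the g-code, the solid's height is divided into equal slices at the stated Δz and each level perimeter traced with G1 moves after a G0 lift.

; perimeter-only toolpath
G21 ; units = mm
G90 ; absolute positioning
G28 ; home
; layer 1
G0 Z2.57
G0 X9.29 Y5.00
G1 X7.14 Y8.71
G1 X2.86 Y8.71
G1 X0.71 Y5.00
G1 X2.86 Y1.29
G1 X7.14 Y1.29
G1 X9.29 Y5.00
; layer 2
G0 Z5.14
G0 X8.57 Y5.00
G1 X6.79 Y8.09
G1 X3.21 Y8.09
G1 X1.43 Y5.00
G1 X3.21 Y1.91
G1 X6.79 Y1.91
G1 X8.57 Y5.00
; layer 3
G0 Z7.71
G0 X7.86 Y5.00
G1 X6.43 Y7.47
G1 X3.57 Y7.47
G1 X2.14 Y5.00
G1 X3.57 Y2.53
G1 X6.43 Y2.53
G1 X7.86 Y5.00
; layer 4
G0 Z10.29
G0 X7.14 Y5.00
G1 X6.07 Y6.86
G1 X3.93 Y6.86
G1 X2.86 Y5.00
G1 X3.93 Y3.14
G1 X6.07 Y3.14
G1 X7.14 Y5.00
; layer 5
G0 Z12.86
G0 X6.43 Y5.00
G1 X5.71 Y6.24
G1 X4.29 Y6.24
G1 X3.57 Y5.00
G1 X4.29 Y3.76
G1 X5.71 Y3.76
G1 X6.43 Y5.00
; layer 6
G0 Z15.43
G0 X5.71 Y5.00
G1 X5.36 Y5.62
G1 X4.64 Y5.62
G1 X4.29 Y5.00
G1 X4.64 Y4.38
G1 X5.36 Y4.38
G1 X5.71 Y5.00
M2 ; end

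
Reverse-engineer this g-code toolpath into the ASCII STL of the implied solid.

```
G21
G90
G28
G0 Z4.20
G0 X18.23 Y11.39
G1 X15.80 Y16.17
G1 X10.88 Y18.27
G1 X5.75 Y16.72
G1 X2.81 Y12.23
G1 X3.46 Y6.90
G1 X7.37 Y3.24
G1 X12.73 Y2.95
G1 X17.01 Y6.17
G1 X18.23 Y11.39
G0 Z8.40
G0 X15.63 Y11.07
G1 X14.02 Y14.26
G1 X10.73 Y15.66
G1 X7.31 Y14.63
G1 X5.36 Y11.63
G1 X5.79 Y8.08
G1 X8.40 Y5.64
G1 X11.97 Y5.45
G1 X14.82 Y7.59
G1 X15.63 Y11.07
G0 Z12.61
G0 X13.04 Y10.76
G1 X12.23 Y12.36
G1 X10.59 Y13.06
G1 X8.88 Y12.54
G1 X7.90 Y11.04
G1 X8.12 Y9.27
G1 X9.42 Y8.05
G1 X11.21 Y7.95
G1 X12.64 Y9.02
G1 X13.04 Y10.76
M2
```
solid part
  facet normal 0.0000 0.0000 -1.0000
    outer loop
      vertex 11.02 20.88 0.00
      vertex 17.59 18.08 0.00
      vertex 20.82 11.70 0.00
    endloop
  endfacet
  facet normal 0.0000 0.0000 -1.0000
    outer loop
      vertex 4.18 18.81 0.00
      vertex 11.02 20.88 0.00
      vertex 20.82 11.70 0.00
    endloop
  endfacet
  facet normal 0.0000 0.0000 -1.0000
    outer loop
      vertex 0.27 12.82 0.00
      vertex 4.18 18.81 0.00
      vertex 20.82 11.70 0.00
    endloop
  endfacet
  facet normal 0.0000 0.0000 -1.0000
    outer loop
      vertex 1.13 5.72 0.00
      vertex 0.27 12.82 0.00
      vertex 20.82 11.70 0.00
    endloop
  endfacet
  facet normal 0.0000 0.0000 -1.0000
    outer loop
      vertex 6.35 0.84 0.00
      vertex 1.13 5.72 0.00
      vertex 20.82 11.70 0.00
    endloop
  endfacet
  facet normal 0.0000 0.0000 -1.0000
    outer loop
      vertex 13.49 0.45 0.00
      vertex 6.35 0.84 0.00
      vertex 20.82 11.70 0.00
    endloop
  endfacet
  facet normal 0.0000 0.0000 -1.0000
    outer loop
      vertex 19.20 4.74 0.00
      vertex 13.49 0.45 0.00
      vertex 20.82 11.70 0.00
    endloop
  endfacet
  facet normal 0.7704 0.3900 0.5043
    outer loop
      vertex 20.82 11.70 0.00
      vertex 17.59 18.08 0.00
      vertex 10.45 10.45 16.81
    endloop
  endfacet
  facet normal 0.3385 0.7944 0.5044
    outer loop
      vertex 17.59 18.08 0.00
      vertex 11.02 20.88 0.00
      vertex 10.45 10.45 16.81
    endloop
  endfacet
  facet normal -0.2501 0.8265 0.5043
    outer loop
      vertex 11.02 20.88 0.00
      vertex 4.18 18.81 0.00
      vertex 10.45 10.45 16.81
    endloop
  endfacet
  facet normal -0.7231 0.4720 0.5044
    outer loop
      vertex 4.18 18.81 0.00
      vertex 0.27 12.82 0.00
      vertex 10.45 10.45 16.81
    endloop
  endfacet
  facet normal -0.8572 -0.1038 0.5045
    outer loop
      vertex 0.27 12.82 0.00
      vertex 1.13 5.72 0.00
      vertex 10.45 10.45 16.81
    endloop
  endfacet
  facet normal -0.5897 -0.6308 0.5044
    outer loop
      vertex 1.13 5.72 0.00
      vertex 6.35 0.84 0.00
      vertex 10.45 10.45 16.81
    endloop
  endfacet
  facet normal -0.0471 -0.8622 0.5044
    outer loop
      vertex 6.35 0.84 0.00
      vertex 13.49 0.45 0.00
      vertex 10.45 10.45 16.81
    endloop
  endfacet
  facet normal 0.5186 -0.6903 0.5045
    outer loop
      vertex 13.49 0.45 0.00
      vertex 19.20 4.74 0.00
      vertex 10.45 10.45 16.81
    endloop
  endfacet
  facet normal 0.8411 -0.1958 0.5043
    outer loop
      vertex 19.20 4.74 0.00
      vertex 20.82 11.70 0.00
      vertex 10.45 10.45 16.81
    endloop
  endfacet
endsolid part

The G0 Z moves step by Δz≈4.20 mm. The G1 loops shrink linearly with z, so the solid tapers from its base footprint up to z≈16.8. Closing with a flat bottom cap and the tapered top and triangulating gives 16 facets — a regular 9-sided pyramid, base circumscribed radius ≈ 10.4 mm, apex at z ≈ 16.8 mm.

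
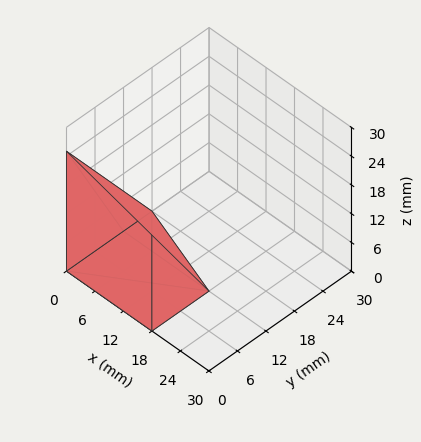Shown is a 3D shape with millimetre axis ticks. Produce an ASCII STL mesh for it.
Reading the render: the shape is a wedge (ramp): 18 × 12 mm base, rising to 25 mm along the y=0 edge and sloping linearly to z=0 at y=12 (dimensions read to the nearest mm from the axis ticks). For the STL, each face is triangulated and given an outward normal.

solid part
  facet normal 0.0000 0.0000 -1.0000
    outer loop
      vertex 18.00 12.00 0.00
      vertex 18.00 0.00 0.00
      vertex 0.00 0.00 0.00
    endloop
  endfacet
  facet normal 0.0000 0.0000 -1.0000
    outer loop
      vertex 0.00 12.00 0.00
      vertex 18.00 12.00 0.00
      vertex 0.00 0.00 0.00
    endloop
  endfacet
  facet normal 0.0000 -1.0000 0.0000
    outer loop
      vertex 0.00 0.00 0.00
      vertex 18.00 0.00 0.00
      vertex 18.00 0.00 25.00
    endloop
  endfacet
  facet normal 0.0000 -1.0000 0.0000
    outer loop
      vertex 0.00 0.00 0.00
      vertex 18.00 0.00 25.00
      vertex 0.00 0.00 25.00
    endloop
  endfacet
  facet normal 0.0000 0.9015 0.4327
    outer loop
      vertex 0.00 0.00 25.00
      vertex 18.00 0.00 25.00
      vertex 18.00 12.00 0.00
    endloop
  endfacet
  facet normal 0.0000 0.9015 0.4327
    outer loop
      vertex 0.00 0.00 25.00
      vertex 18.00 12.00 0.00
      vertex 0.00 12.00 0.00
    endloop
  endfacet
  facet normal -1.0000 0.0000 0.0000
    outer loop
      vertex 0.00 0.00 25.00
      vertex 0.00 12.00 0.00
      vertex 0.00 0.00 0.00
    endloop
  endfacet
  facet normal 1.0000 0.0000 0.0000
    outer loop
      vertex 18.00 0.00 0.00
      vertex 18.00 12.00 0.00
      vertex 18.00 0.00 25.00
    endloop
  endfacet
endsolid part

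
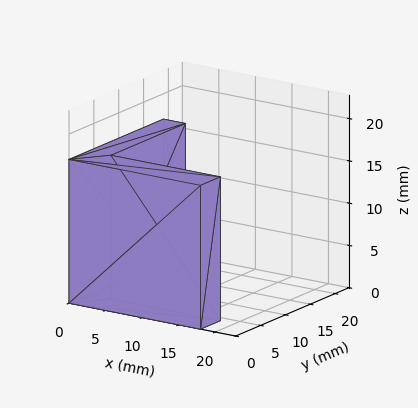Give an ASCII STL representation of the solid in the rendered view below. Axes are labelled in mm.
Reading the render: the shape is an L-shaped prism: outer 18 × 19 mm, arm thicknesses ≈ 4 mm (horizontal) and 3 mm (vertical), extruded 17 mm in z (dimensions read to the nearest mm from the axis ticks). For the STL, each face is triangulated and given an outward normal.

solid part
  facet normal 0.0000 0.0000 -1.0000
    outer loop
      vertex 18.0 4.0 0.0
      vertex 18.0 0.0 0.0
      vertex 0.0 0.0 0.0
    endloop
  endfacet
  facet normal 0.0000 0.0000 -1.0000
    outer loop
      vertex 3.0 4.0 0.0
      vertex 18.0 4.0 0.0
      vertex 0.0 0.0 0.0
    endloop
  endfacet
  facet normal 0.0000 0.0000 -1.0000
    outer loop
      vertex 3.0 19.0 0.0
      vertex 3.0 4.0 0.0
      vertex 0.0 0.0 0.0
    endloop
  endfacet
  facet normal 0.0000 0.0000 -1.0000
    outer loop
      vertex 0.0 19.0 0.0
      vertex 3.0 19.0 0.0
      vertex 0.0 0.0 0.0
    endloop
  endfacet
  facet normal 0.0000 0.0000 1.0000
    outer loop
      vertex 0.0 0.0 17.0
      vertex 18.0 0.0 17.0
      vertex 18.0 4.0 17.0
    endloop
  endfacet
  facet normal 0.0000 0.0000 1.0000
    outer loop
      vertex 0.0 0.0 17.0
      vertex 18.0 4.0 17.0
      vertex 3.0 4.0 17.0
    endloop
  endfacet
  facet normal 0.0000 0.0000 1.0000
    outer loop
      vertex 0.0 0.0 17.0
      vertex 3.0 4.0 17.0
      vertex 3.0 19.0 17.0
    endloop
  endfacet
  facet normal 0.0000 0.0000 1.0000
    outer loop
      vertex 0.0 0.0 17.0
      vertex 3.0 19.0 17.0
      vertex 0.0 19.0 17.0
    endloop
  endfacet
  facet normal 0.0000 -1.0000 0.0000
    outer loop
      vertex 0.0 0.0 0.0
      vertex 18.0 0.0 0.0
      vertex 18.0 0.0 17.0
    endloop
  endfacet
  facet normal 0.0000 -1.0000 0.0000
    outer loop
      vertex 0.0 0.0 0.0
      vertex 18.0 0.0 17.0
      vertex 0.0 0.0 17.0
    endloop
  endfacet
  facet normal 1.0000 0.0000 0.0000
    outer loop
      vertex 18.0 0.0 0.0
      vertex 18.0 4.0 0.0
      vertex 18.0 4.0 17.0
    endloop
  endfacet
  facet normal 1.0000 0.0000 0.0000
    outer loop
      vertex 18.0 0.0 0.0
      vertex 18.0 4.0 17.0
      vertex 18.0 0.0 17.0
    endloop
  endfacet
  facet normal 0.0000 1.0000 0.0000
    outer loop
      vertex 18.0 4.0 0.0
      vertex 3.0 4.0 0.0
      vertex 3.0 4.0 17.0
    endloop
  endfacet
  facet normal 0.0000 1.0000 0.0000
    outer loop
      vertex 18.0 4.0 0.0
      vertex 3.0 4.0 17.0
      vertex 18.0 4.0 17.0
    endloop
  endfacet
  facet normal 1.0000 0.0000 0.0000
    outer loop
      vertex 3.0 4.0 0.0
      vertex 3.0 19.0 0.0
      vertex 3.0 19.0 17.0
    endloop
  endfacet
  facet normal 1.0000 0.0000 0.0000
    outer loop
      vertex 3.0 4.0 0.0
      vertex 3.0 19.0 17.0
      vertex 3.0 4.0 17.0
    endloop
  endfacet
  facet normal 0.0000 1.0000 0.0000
    outer loop
      vertex 3.0 19.0 0.0
      vertex 0.0 19.0 0.0
      vertex 0.0 19.0 17.0
    endloop
  endfacet
  facet normal 0.0000 1.0000 0.0000
    outer loop
      vertex 3.0 19.0 0.0
      vertex 0.0 19.0 17.0
      vertex 3.0 19.0 17.0
    endloop
  endfacet
  facet normal -1.0000 0.0000 0.0000
    outer loop
      vertex 0.0 19.0 0.0
      vertex 0.0 0.0 0.0
      vertex 0.0 0.0 17.0
    endloop
  endfacet
  facet normal -1.0000 0.0000 0.0000
    outer loop
      vertex 0.0 19.0 0.0
      vertex 0.0 0.0 17.0
      vertex 0.0 19.0 17.0
    endloop
  endfacet
endsolid part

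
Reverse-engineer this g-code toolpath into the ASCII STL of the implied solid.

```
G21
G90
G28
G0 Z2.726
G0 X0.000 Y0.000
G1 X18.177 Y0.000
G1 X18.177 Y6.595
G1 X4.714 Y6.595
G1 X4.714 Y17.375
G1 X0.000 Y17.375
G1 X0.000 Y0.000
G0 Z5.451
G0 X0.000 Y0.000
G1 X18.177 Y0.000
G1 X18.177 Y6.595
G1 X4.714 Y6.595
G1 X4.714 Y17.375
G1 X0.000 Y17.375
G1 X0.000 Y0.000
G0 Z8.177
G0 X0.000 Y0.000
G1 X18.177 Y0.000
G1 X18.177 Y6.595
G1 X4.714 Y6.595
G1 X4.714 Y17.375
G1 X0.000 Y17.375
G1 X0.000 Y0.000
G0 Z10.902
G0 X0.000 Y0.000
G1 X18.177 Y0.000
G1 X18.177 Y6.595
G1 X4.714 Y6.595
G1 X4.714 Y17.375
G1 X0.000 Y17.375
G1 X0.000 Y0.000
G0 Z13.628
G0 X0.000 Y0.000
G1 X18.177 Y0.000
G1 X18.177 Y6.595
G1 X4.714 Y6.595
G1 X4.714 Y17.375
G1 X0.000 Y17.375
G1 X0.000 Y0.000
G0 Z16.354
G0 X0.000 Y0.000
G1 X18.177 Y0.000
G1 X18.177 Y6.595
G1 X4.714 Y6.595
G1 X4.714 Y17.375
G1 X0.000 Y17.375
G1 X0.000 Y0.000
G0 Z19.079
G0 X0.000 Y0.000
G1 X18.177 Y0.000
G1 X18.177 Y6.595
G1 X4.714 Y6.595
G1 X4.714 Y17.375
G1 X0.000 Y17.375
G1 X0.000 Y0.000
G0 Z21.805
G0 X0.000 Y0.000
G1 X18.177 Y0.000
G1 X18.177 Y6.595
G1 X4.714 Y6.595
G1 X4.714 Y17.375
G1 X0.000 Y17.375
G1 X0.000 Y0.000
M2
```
solid part
  facet normal 0.0000 0.0000 -1.0000
    outer loop
      vertex 18.177 6.595 0.000
      vertex 18.177 0.000 0.000
      vertex 0.000 0.000 0.000
    endloop
  endfacet
  facet normal 0.0000 0.0000 -1.0000
    outer loop
      vertex 4.714 6.595 0.000
      vertex 18.177 6.595 0.000
      vertex 0.000 0.000 0.000
    endloop
  endfacet
  facet normal 0.0000 0.0000 -1.0000
    outer loop
      vertex 4.714 17.375 0.000
      vertex 4.714 6.595 0.000
      vertex 0.000 0.000 0.000
    endloop
  endfacet
  facet normal 0.0000 0.0000 -1.0000
    outer loop
      vertex 0.000 17.375 0.000
      vertex 4.714 17.375 0.000
      vertex 0.000 0.000 0.000
    endloop
  endfacet
  facet normal 0.0000 0.0000 1.0000
    outer loop
      vertex 0.000 0.000 21.805
      vertex 18.177 0.000 21.805
      vertex 18.177 6.595 21.805
    endloop
  endfacet
  facet normal 0.0000 0.0000 1.0000
    outer loop
      vertex 0.000 0.000 21.805
      vertex 18.177 6.595 21.805
      vertex 4.714 6.595 21.805
    endloop
  endfacet
  facet normal 0.0000 0.0000 1.0000
    outer loop
      vertex 0.000 0.000 21.805
      vertex 4.714 6.595 21.805
      vertex 4.714 17.375 21.805
    endloop
  endfacet
  facet normal 0.0000 0.0000 1.0000
    outer loop
      vertex 0.000 0.000 21.805
      vertex 4.714 17.375 21.805
      vertex 0.000 17.375 21.805
    endloop
  endfacet
  facet normal 0.0000 -1.0000 0.0000
    outer loop
      vertex 0.000 0.000 0.000
      vertex 18.177 0.000 0.000
      vertex 18.177 0.000 21.805
    endloop
  endfacet
  facet normal 0.0000 -1.0000 0.0000
    outer loop
      vertex 0.000 0.000 0.000
      vertex 18.177 0.000 21.805
      vertex 0.000 0.000 21.805
    endloop
  endfacet
  facet normal 1.0000 0.0000 0.0000
    outer loop
      vertex 18.177 0.000 0.000
      vertex 18.177 6.595 0.000
      vertex 18.177 6.595 21.805
    endloop
  endfacet
  facet normal 1.0000 0.0000 0.0000
    outer loop
      vertex 18.177 0.000 0.000
      vertex 18.177 6.595 21.805
      vertex 18.177 0.000 21.805
    endloop
  endfacet
  facet normal 0.0000 1.0000 0.0000
    outer loop
      vertex 18.177 6.595 0.000
      vertex 4.714 6.595 0.000
      vertex 4.714 6.595 21.805
    endloop
  endfacet
  facet normal 0.0000 1.0000 0.0000
    outer loop
      vertex 18.177 6.595 0.000
      vertex 4.714 6.595 21.805
      vertex 18.177 6.595 21.805
    endloop
  endfacet
  facet normal 1.0000 0.0000 0.0000
    outer loop
      vertex 4.714 6.595 0.000
      vertex 4.714 17.375 0.000
      vertex 4.714 17.375 21.805
    endloop
  endfacet
  facet normal 1.0000 0.0000 0.0000
    outer loop
      vertex 4.714 6.595 0.000
      vertex 4.714 17.375 21.805
      vertex 4.714 6.595 21.805
    endloop
  endfacet
  facet normal 0.0000 1.0000 0.0000
    outer loop
      vertex 4.714 17.375 0.000
      vertex 0.000 17.375 0.000
      vertex 0.000 17.375 21.805
    endloop
  endfacet
  facet normal 0.0000 1.0000 0.0000
    outer loop
      vertex 4.714 17.375 0.000
      vertex 0.000 17.375 21.805
      vertex 4.714 17.375 21.805
    endloop
  endfacet
  facet normal -1.0000 0.0000 0.0000
    outer loop
      vertex 0.000 17.375 0.000
      vertex 0.000 0.000 0.000
      vertex 0.000 0.000 21.805
    endloop
  endfacet
  facet normal -1.0000 0.0000 0.0000
    outer loop
      vertex 0.000 17.375 0.000
      vertex 0.000 0.000 21.805
      vertex 0.000 17.375 21.805
    endloop
  endfacet
endsolid part

The G0 Z moves step by Δz≈2.726 mm. Every layer's G1 loop is the same polygon, so the solid is a straight extrusion of it from z=0 to z≈21.8. Closing with flat bottom and top caps and triangulating gives 20 facets — an L-shaped prism: outer 18.2 × 17.4 mm, arm thicknesses ≈ 6.59 mm (horizontal) and 4.71 mm (vertical), extruded 21.8 mm in z.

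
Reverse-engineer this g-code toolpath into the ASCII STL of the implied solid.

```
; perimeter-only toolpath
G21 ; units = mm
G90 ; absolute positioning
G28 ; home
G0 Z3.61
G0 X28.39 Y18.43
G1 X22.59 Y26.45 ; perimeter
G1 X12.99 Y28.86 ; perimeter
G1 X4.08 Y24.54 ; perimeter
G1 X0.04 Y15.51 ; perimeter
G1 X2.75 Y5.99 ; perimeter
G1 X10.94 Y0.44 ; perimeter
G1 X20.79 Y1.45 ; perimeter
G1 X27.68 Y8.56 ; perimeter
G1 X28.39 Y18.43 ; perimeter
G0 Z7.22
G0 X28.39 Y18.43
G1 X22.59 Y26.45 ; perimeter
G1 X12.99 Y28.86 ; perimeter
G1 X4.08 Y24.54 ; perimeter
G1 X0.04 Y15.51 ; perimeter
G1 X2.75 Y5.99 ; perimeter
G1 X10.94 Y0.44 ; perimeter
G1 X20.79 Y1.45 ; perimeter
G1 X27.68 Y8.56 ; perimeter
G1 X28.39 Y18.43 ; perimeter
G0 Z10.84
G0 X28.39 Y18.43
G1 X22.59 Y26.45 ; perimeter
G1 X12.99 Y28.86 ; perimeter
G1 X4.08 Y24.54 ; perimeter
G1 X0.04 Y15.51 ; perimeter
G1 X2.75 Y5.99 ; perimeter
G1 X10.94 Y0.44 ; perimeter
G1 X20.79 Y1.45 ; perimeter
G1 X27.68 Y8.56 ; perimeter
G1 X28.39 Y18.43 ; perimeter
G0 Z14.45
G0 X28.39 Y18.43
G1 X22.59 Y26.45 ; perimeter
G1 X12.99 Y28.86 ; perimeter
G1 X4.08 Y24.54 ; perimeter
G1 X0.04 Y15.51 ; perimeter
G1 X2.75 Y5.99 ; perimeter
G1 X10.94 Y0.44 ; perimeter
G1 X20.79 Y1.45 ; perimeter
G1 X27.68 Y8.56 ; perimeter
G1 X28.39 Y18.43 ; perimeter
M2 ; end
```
solid part
  facet normal 0.0000 0.0000 -1.0000
    outer loop
      vertex 12.99 28.86 0.00
      vertex 22.59 26.45 0.00
      vertex 28.39 18.43 0.00
    endloop
  endfacet
  facet normal 0.0000 0.0000 -1.0000
    outer loop
      vertex 4.08 24.54 0.00
      vertex 12.99 28.86 0.00
      vertex 28.39 18.43 0.00
    endloop
  endfacet
  facet normal 0.0000 0.0000 -1.0000
    outer loop
      vertex 0.04 15.51 0.00
      vertex 4.08 24.54 0.00
      vertex 28.39 18.43 0.00
    endloop
  endfacet
  facet normal 0.0000 0.0000 -1.0000
    outer loop
      vertex 2.75 5.99 0.00
      vertex 0.04 15.51 0.00
      vertex 28.39 18.43 0.00
    endloop
  endfacet
  facet normal 0.0000 0.0000 -1.0000
    outer loop
      vertex 10.94 0.44 0.00
      vertex 2.75 5.99 0.00
      vertex 28.39 18.43 0.00
    endloop
  endfacet
  facet normal 0.0000 0.0000 -1.0000
    outer loop
      vertex 20.79 1.45 0.00
      vertex 10.94 0.44 0.00
      vertex 28.39 18.43 0.00
    endloop
  endfacet
  facet normal 0.0000 0.0000 -1.0000
    outer loop
      vertex 27.68 8.56 0.00
      vertex 20.79 1.45 0.00
      vertex 28.39 18.43 0.00
    endloop
  endfacet
  facet normal 0.0000 0.0000 1.0000
    outer loop
      vertex 28.39 18.43 14.45
      vertex 22.59 26.45 14.45
      vertex 12.99 28.86 14.45
    endloop
  endfacet
  facet normal 0.0000 0.0000 1.0000
    outer loop
      vertex 28.39 18.43 14.45
      vertex 12.99 28.86 14.45
      vertex 4.08 24.54 14.45
    endloop
  endfacet
  facet normal 0.0000 0.0000 1.0000
    outer loop
      vertex 28.39 18.43 14.45
      vertex 4.08 24.54 14.45
      vertex 0.04 15.51 14.45
    endloop
  endfacet
  facet normal 0.0000 0.0000 1.0000
    outer loop
      vertex 28.39 18.43 14.45
      vertex 0.04 15.51 14.45
      vertex 2.75 5.99 14.45
    endloop
  endfacet
  facet normal 0.0000 0.0000 1.0000
    outer loop
      vertex 28.39 18.43 14.45
      vertex 2.75 5.99 14.45
      vertex 10.94 0.44 14.45
    endloop
  endfacet
  facet normal 0.0000 0.0000 1.0000
    outer loop
      vertex 28.39 18.43 14.45
      vertex 10.94 0.44 14.45
      vertex 20.79 1.45 14.45
    endloop
  endfacet
  facet normal 0.0000 0.0000 1.0000
    outer loop
      vertex 28.39 18.43 14.45
      vertex 20.79 1.45 14.45
      vertex 27.68 8.56 14.45
    endloop
  endfacet
  facet normal 0.8103 0.5860 0.0000
    outer loop
      vertex 28.39 18.43 0.00
      vertex 22.59 26.45 0.00
      vertex 22.59 26.45 14.45
    endloop
  endfacet
  facet normal 0.8103 0.5860 0.0000
    outer loop
      vertex 28.39 18.43 0.00
      vertex 22.59 26.45 14.45
      vertex 28.39 18.43 14.45
    endloop
  endfacet
  facet normal 0.2435 0.9699 0.0000
    outer loop
      vertex 22.59 26.45 0.00
      vertex 12.99 28.86 0.00
      vertex 12.99 28.86 14.45
    endloop
  endfacet
  facet normal 0.2435 0.9699 0.0000
    outer loop
      vertex 22.59 26.45 0.00
      vertex 12.99 28.86 14.45
      vertex 22.59 26.45 14.45
    endloop
  endfacet
  facet normal -0.4363 0.8998 0.0000
    outer loop
      vertex 12.99 28.86 0.00
      vertex 4.08 24.54 0.00
      vertex 4.08 24.54 14.45
    endloop
  endfacet
  facet normal -0.4363 0.8998 0.0000
    outer loop
      vertex 12.99 28.86 0.00
      vertex 4.08 24.54 14.45
      vertex 12.99 28.86 14.45
    endloop
  endfacet
  facet normal -0.9128 0.4084 0.0000
    outer loop
      vertex 4.08 24.54 0.00
      vertex 0.04 15.51 0.00
      vertex 0.04 15.51 14.45
    endloop
  endfacet
  facet normal -0.9128 0.4084 0.0000
    outer loop
      vertex 4.08 24.54 0.00
      vertex 0.04 15.51 14.45
      vertex 4.08 24.54 14.45
    endloop
  endfacet
  facet normal -0.9618 -0.2738 0.0000
    outer loop
      vertex 0.04 15.51 0.00
      vertex 2.75 5.99 0.00
      vertex 2.75 5.99 14.45
    endloop
  endfacet
  facet normal -0.9618 -0.2738 0.0000
    outer loop
      vertex 0.04 15.51 0.00
      vertex 2.75 5.99 14.45
      vertex 0.04 15.51 14.45
    endloop
  endfacet
  facet normal -0.5610 -0.8278 0.0000
    outer loop
      vertex 2.75 5.99 0.00
      vertex 10.94 0.44 0.00
      vertex 10.94 0.44 14.45
    endloop
  endfacet
  facet normal -0.5610 -0.8278 0.0000
    outer loop
      vertex 2.75 5.99 0.00
      vertex 10.94 0.44 14.45
      vertex 2.75 5.99 14.45
    endloop
  endfacet
  facet normal 0.1020 -0.9948 0.0000
    outer loop
      vertex 10.94 0.44 0.00
      vertex 20.79 1.45 0.00
      vertex 20.79 1.45 14.45
    endloop
  endfacet
  facet normal 0.1020 -0.9948 0.0000
    outer loop
      vertex 10.94 0.44 0.00
      vertex 20.79 1.45 14.45
      vertex 10.94 0.44 14.45
    endloop
  endfacet
  facet normal 0.7181 -0.6959 0.0000
    outer loop
      vertex 20.79 1.45 0.00
      vertex 27.68 8.56 0.00
      vertex 27.68 8.56 14.45
    endloop
  endfacet
  facet normal 0.7181 -0.6959 0.0000
    outer loop
      vertex 20.79 1.45 0.00
      vertex 27.68 8.56 14.45
      vertex 20.79 1.45 14.45
    endloop
  endfacet
  facet normal 0.9974 -0.0717 0.0000
    outer loop
      vertex 27.68 8.56 0.00
      vertex 28.39 18.43 0.00
      vertex 28.39 18.43 14.45
    endloop
  endfacet
  facet normal 0.9974 -0.0717 0.0000
    outer loop
      vertex 27.68 8.56 0.00
      vertex 28.39 18.43 14.45
      vertex 27.68 8.56 14.45
    endloop
  endfacet
endsolid part

The G0 Z moves step by Δz≈3.61 mm. Every layer's G1 loop is the same polygon, so the solid is a straight extrusion of it from z=0 to z≈14.4. Closing with flat bottom and top caps and triangulating gives 32 facets — a regular 9-sided prism (a cylinder approximated with 9 flat sides), circumscribed radius ≈ 14.5 mm, height ≈ 14.4 mm.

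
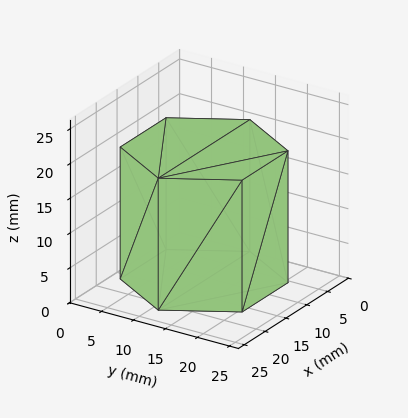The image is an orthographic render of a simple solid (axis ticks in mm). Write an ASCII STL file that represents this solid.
Reading the render: the shape is a regular 6-sided prism (a cylinder approximated with 6 flat sides), circumscribed radius ≈ 11 mm, height ≈ 19 mm (dimensions read to the nearest mm from the axis ticks). For the STL, each face is triangulated and given an outward normal.

solid part
  facet normal 0.0000 0.0000 -1.0000
    outer loop
      vertex 5.50 20.53 0.00
      vertex 16.50 20.53 0.00
      vertex 22.00 11.00 0.00
    endloop
  endfacet
  facet normal 0.0000 0.0000 -1.0000
    outer loop
      vertex 0.00 11.00 0.00
      vertex 5.50 20.53 0.00
      vertex 22.00 11.00 0.00
    endloop
  endfacet
  facet normal 0.0000 0.0000 -1.0000
    outer loop
      vertex 5.50 1.47 0.00
      vertex 0.00 11.00 0.00
      vertex 22.00 11.00 0.00
    endloop
  endfacet
  facet normal 0.0000 0.0000 -1.0000
    outer loop
      vertex 16.50 1.47 0.00
      vertex 5.50 1.47 0.00
      vertex 22.00 11.00 0.00
    endloop
  endfacet
  facet normal 0.0000 0.0000 1.0000
    outer loop
      vertex 22.00 11.00 19.00
      vertex 16.50 20.53 19.00
      vertex 5.50 20.53 19.00
    endloop
  endfacet
  facet normal 0.0000 0.0000 1.0000
    outer loop
      vertex 22.00 11.00 19.00
      vertex 5.50 20.53 19.00
      vertex 0.00 11.00 19.00
    endloop
  endfacet
  facet normal 0.0000 0.0000 1.0000
    outer loop
      vertex 22.00 11.00 19.00
      vertex 0.00 11.00 19.00
      vertex 5.50 1.47 19.00
    endloop
  endfacet
  facet normal 0.0000 0.0000 1.0000
    outer loop
      vertex 22.00 11.00 19.00
      vertex 5.50 1.47 19.00
      vertex 16.50 1.47 19.00
    endloop
  endfacet
  facet normal 0.8661 0.4999 0.0000
    outer loop
      vertex 22.00 11.00 0.00
      vertex 16.50 20.53 0.00
      vertex 16.50 20.53 19.00
    endloop
  endfacet
  facet normal 0.8661 0.4999 0.0000
    outer loop
      vertex 22.00 11.00 0.00
      vertex 16.50 20.53 19.00
      vertex 22.00 11.00 19.00
    endloop
  endfacet
  facet normal 0.0000 1.0000 0.0000
    outer loop
      vertex 16.50 20.53 0.00
      vertex 5.50 20.53 0.00
      vertex 5.50 20.53 19.00
    endloop
  endfacet
  facet normal 0.0000 1.0000 0.0000
    outer loop
      vertex 16.50 20.53 0.00
      vertex 5.50 20.53 19.00
      vertex 16.50 20.53 19.00
    endloop
  endfacet
  facet normal -0.8661 0.4999 0.0000
    outer loop
      vertex 5.50 20.53 0.00
      vertex 0.00 11.00 0.00
      vertex 0.00 11.00 19.00
    endloop
  endfacet
  facet normal -0.8661 0.4999 0.0000
    outer loop
      vertex 5.50 20.53 0.00
      vertex 0.00 11.00 19.00
      vertex 5.50 20.53 19.00
    endloop
  endfacet
  facet normal -0.8661 -0.4999 0.0000
    outer loop
      vertex 0.00 11.00 0.00
      vertex 5.50 1.47 0.00
      vertex 5.50 1.47 19.00
    endloop
  endfacet
  facet normal -0.8661 -0.4999 0.0000
    outer loop
      vertex 0.00 11.00 0.00
      vertex 5.50 1.47 19.00
      vertex 0.00 11.00 19.00
    endloop
  endfacet
  facet normal 0.0000 -1.0000 0.0000
    outer loop
      vertex 5.50 1.47 0.00
      vertex 16.50 1.47 0.00
      vertex 16.50 1.47 19.00
    endloop
  endfacet
  facet normal 0.0000 -1.0000 0.0000
    outer loop
      vertex 5.50 1.47 0.00
      vertex 16.50 1.47 19.00
      vertex 5.50 1.47 19.00
    endloop
  endfacet
  facet normal 0.8661 -0.4999 0.0000
    outer loop
      vertex 16.50 1.47 0.00
      vertex 22.00 11.00 0.00
      vertex 22.00 11.00 19.00
    endloop
  endfacet
  facet normal 0.8661 -0.4999 0.0000
    outer loop
      vertex 16.50 1.47 0.00
      vertex 22.00 11.00 19.00
      vertex 16.50 1.47 19.00
    endloop
  endfacet
endsolid part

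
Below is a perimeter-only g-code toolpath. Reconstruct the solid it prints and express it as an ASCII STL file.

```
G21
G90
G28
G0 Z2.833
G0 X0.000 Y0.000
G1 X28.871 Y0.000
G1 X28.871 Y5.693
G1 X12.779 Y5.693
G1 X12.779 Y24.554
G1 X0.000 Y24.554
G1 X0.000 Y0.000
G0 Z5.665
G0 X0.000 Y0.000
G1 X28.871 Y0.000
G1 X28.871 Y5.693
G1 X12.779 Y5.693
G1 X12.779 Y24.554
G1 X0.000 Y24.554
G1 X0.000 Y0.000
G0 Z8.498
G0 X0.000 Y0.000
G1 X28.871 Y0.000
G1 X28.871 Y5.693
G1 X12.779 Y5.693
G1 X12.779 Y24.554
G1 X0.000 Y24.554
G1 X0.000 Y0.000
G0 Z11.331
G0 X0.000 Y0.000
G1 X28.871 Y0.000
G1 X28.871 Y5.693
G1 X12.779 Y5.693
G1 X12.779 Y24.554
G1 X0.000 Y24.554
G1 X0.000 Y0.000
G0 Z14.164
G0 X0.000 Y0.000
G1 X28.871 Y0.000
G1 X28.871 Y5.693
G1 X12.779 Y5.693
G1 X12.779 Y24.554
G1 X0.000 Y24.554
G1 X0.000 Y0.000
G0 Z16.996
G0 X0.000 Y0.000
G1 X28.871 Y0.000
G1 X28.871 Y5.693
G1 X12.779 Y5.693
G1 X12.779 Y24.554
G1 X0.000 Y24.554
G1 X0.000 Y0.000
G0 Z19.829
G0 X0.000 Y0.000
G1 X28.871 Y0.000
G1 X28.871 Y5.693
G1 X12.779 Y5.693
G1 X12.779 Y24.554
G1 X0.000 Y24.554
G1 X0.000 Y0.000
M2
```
solid part
  facet normal 0.0000 0.0000 -1.0000
    outer loop
      vertex 28.871 5.693 0.000
      vertex 28.871 0.000 0.000
      vertex 0.000 0.000 0.000
    endloop
  endfacet
  facet normal 0.0000 0.0000 -1.0000
    outer loop
      vertex 12.779 5.693 0.000
      vertex 28.871 5.693 0.000
      vertex 0.000 0.000 0.000
    endloop
  endfacet
  facet normal 0.0000 0.0000 -1.0000
    outer loop
      vertex 12.779 24.554 0.000
      vertex 12.779 5.693 0.000
      vertex 0.000 0.000 0.000
    endloop
  endfacet
  facet normal 0.0000 0.0000 -1.0000
    outer loop
      vertex 0.000 24.554 0.000
      vertex 12.779 24.554 0.000
      vertex 0.000 0.000 0.000
    endloop
  endfacet
  facet normal 0.0000 0.0000 1.0000
    outer loop
      vertex 0.000 0.000 19.829
      vertex 28.871 0.000 19.829
      vertex 28.871 5.693 19.829
    endloop
  endfacet
  facet normal 0.0000 0.0000 1.0000
    outer loop
      vertex 0.000 0.000 19.829
      vertex 28.871 5.693 19.829
      vertex 12.779 5.693 19.829
    endloop
  endfacet
  facet normal 0.0000 0.0000 1.0000
    outer loop
      vertex 0.000 0.000 19.829
      vertex 12.779 5.693 19.829
      vertex 12.779 24.554 19.829
    endloop
  endfacet
  facet normal 0.0000 0.0000 1.0000
    outer loop
      vertex 0.000 0.000 19.829
      vertex 12.779 24.554 19.829
      vertex 0.000 24.554 19.829
    endloop
  endfacet
  facet normal 0.0000 -1.0000 0.0000
    outer loop
      vertex 0.000 0.000 0.000
      vertex 28.871 0.000 0.000
      vertex 28.871 0.000 19.829
    endloop
  endfacet
  facet normal 0.0000 -1.0000 0.0000
    outer loop
      vertex 0.000 0.000 0.000
      vertex 28.871 0.000 19.829
      vertex 0.000 0.000 19.829
    endloop
  endfacet
  facet normal 1.0000 0.0000 0.0000
    outer loop
      vertex 28.871 0.000 0.000
      vertex 28.871 5.693 0.000
      vertex 28.871 5.693 19.829
    endloop
  endfacet
  facet normal 1.0000 0.0000 0.0000
    outer loop
      vertex 28.871 0.000 0.000
      vertex 28.871 5.693 19.829
      vertex 28.871 0.000 19.829
    endloop
  endfacet
  facet normal 0.0000 1.0000 0.0000
    outer loop
      vertex 28.871 5.693 0.000
      vertex 12.779 5.693 0.000
      vertex 12.779 5.693 19.829
    endloop
  endfacet
  facet normal 0.0000 1.0000 0.0000
    outer loop
      vertex 28.871 5.693 0.000
      vertex 12.779 5.693 19.829
      vertex 28.871 5.693 19.829
    endloop
  endfacet
  facet normal 1.0000 0.0000 0.0000
    outer loop
      vertex 12.779 5.693 0.000
      vertex 12.779 24.554 0.000
      vertex 12.779 24.554 19.829
    endloop
  endfacet
  facet normal 1.0000 0.0000 0.0000
    outer loop
      vertex 12.779 5.693 0.000
      vertex 12.779 24.554 19.829
      vertex 12.779 5.693 19.829
    endloop
  endfacet
  facet normal 0.0000 1.0000 0.0000
    outer loop
      vertex 12.779 24.554 0.000
      vertex 0.000 24.554 0.000
      vertex 0.000 24.554 19.829
    endloop
  endfacet
  facet normal 0.0000 1.0000 0.0000
    outer loop
      vertex 12.779 24.554 0.000
      vertex 0.000 24.554 19.829
      vertex 12.779 24.554 19.829
    endloop
  endfacet
  facet normal -1.0000 0.0000 0.0000
    outer loop
      vertex 0.000 24.554 0.000
      vertex 0.000 0.000 0.000
      vertex 0.000 0.000 19.829
    endloop
  endfacet
  facet normal -1.0000 0.0000 0.0000
    outer loop
      vertex 0.000 24.554 0.000
      vertex 0.000 0.000 19.829
      vertex 0.000 24.554 19.829
    endloop
  endfacet
endsolid part

The G0 Z moves step by Δz≈2.833 mm. Every layer's G1 loop is the same polygon, so the solid is a straight extrusion of it from z=0 to z≈19.8. Closing with flat bottom and top caps and triangulating gives 20 facets — an L-shaped prism: outer 28.9 × 24.6 mm, arm thicknesses ≈ 5.69 mm (horizontal) and 12.8 mm (vertical), extruded 19.8 mm in z.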